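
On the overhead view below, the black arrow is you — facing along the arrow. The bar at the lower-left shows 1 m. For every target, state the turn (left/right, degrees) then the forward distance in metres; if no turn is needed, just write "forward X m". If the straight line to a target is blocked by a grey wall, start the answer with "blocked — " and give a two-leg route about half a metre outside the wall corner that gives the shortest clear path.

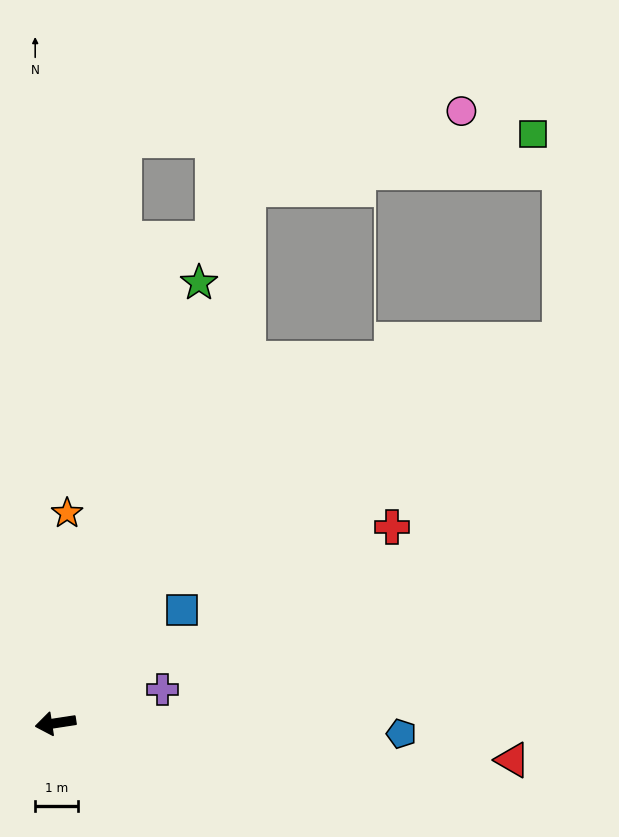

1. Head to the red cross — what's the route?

turn right 158°, forward 9.1 m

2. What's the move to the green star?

turn right 117°, forward 10.8 m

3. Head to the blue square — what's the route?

turn right 147°, forward 4.0 m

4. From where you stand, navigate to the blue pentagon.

turn left 170°, forward 8.1 m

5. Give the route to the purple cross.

turn right 171°, forward 2.6 m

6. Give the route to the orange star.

turn right 102°, forward 4.9 m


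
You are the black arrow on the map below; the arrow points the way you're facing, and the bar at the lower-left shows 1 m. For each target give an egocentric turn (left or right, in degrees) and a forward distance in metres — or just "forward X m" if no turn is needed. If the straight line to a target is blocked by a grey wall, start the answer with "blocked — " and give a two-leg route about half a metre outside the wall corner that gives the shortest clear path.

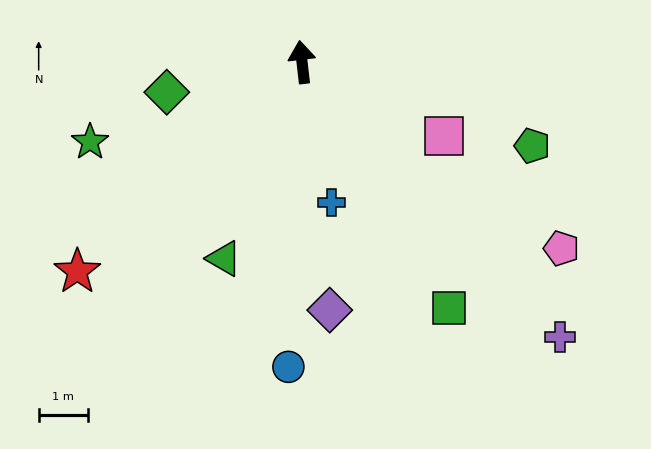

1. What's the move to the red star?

turn left 126°, forward 6.2 m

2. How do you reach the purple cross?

turn right 143°, forward 7.6 m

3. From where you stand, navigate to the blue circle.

turn left 171°, forward 6.2 m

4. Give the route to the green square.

turn right 156°, forward 5.8 m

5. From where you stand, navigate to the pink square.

turn right 124°, forward 3.3 m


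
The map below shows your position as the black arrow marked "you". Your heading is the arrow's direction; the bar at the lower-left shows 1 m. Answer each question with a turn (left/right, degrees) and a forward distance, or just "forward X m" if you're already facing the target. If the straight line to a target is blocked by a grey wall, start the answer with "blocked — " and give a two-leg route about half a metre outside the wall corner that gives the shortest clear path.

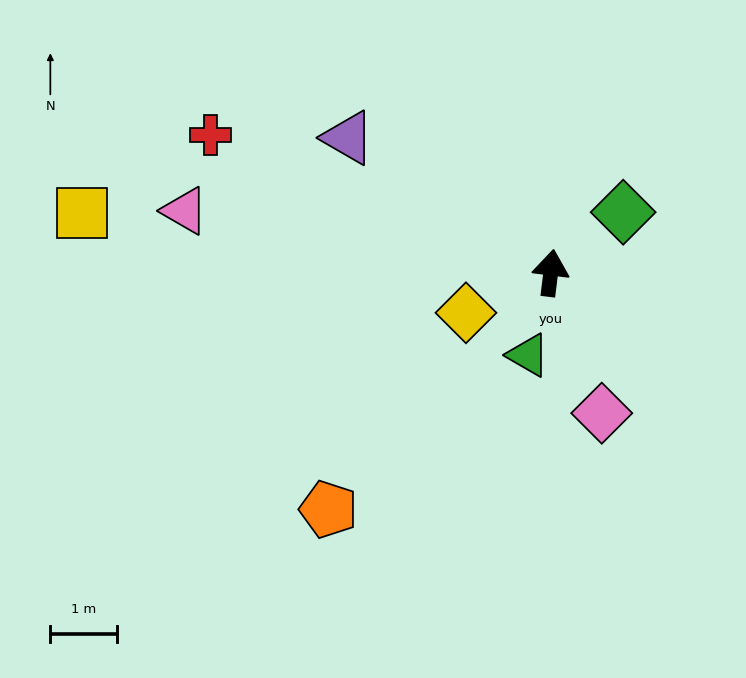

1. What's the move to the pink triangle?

turn left 87°, forward 5.6 m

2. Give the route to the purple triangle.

turn left 63°, forward 3.7 m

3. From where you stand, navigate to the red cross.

turn left 75°, forward 5.5 m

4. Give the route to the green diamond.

turn right 43°, forward 1.4 m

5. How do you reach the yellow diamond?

turn left 122°, forward 1.4 m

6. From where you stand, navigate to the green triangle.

turn left 172°, forward 1.3 m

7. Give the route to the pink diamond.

turn right 153°, forward 2.2 m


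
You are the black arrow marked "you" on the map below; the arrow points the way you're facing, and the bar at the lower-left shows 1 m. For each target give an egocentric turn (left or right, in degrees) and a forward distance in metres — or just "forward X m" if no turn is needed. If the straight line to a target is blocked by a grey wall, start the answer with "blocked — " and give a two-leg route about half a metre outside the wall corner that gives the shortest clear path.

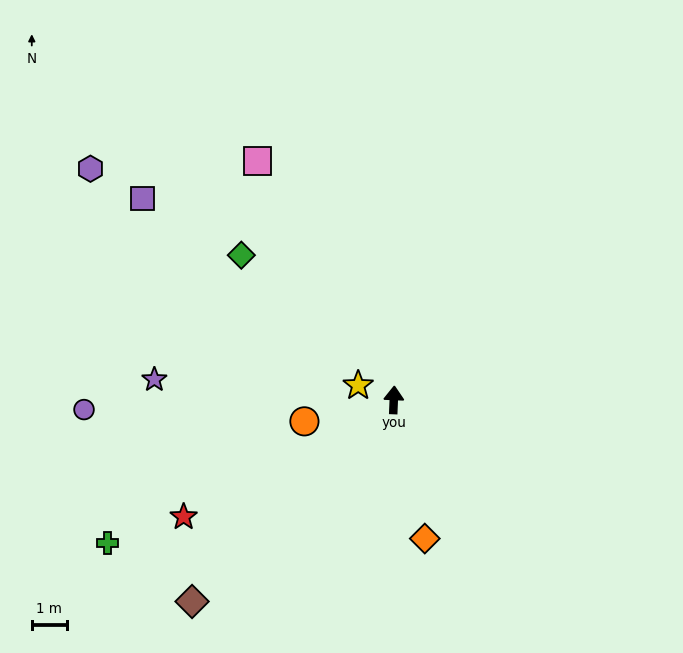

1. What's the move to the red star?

turn left 121°, forward 6.9 m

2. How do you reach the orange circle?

turn left 106°, forward 2.6 m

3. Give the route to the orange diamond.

turn right 165°, forward 4.1 m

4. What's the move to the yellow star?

turn left 70°, forward 1.1 m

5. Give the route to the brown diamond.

turn left 137°, forward 8.2 m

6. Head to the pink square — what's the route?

turn left 32°, forward 7.9 m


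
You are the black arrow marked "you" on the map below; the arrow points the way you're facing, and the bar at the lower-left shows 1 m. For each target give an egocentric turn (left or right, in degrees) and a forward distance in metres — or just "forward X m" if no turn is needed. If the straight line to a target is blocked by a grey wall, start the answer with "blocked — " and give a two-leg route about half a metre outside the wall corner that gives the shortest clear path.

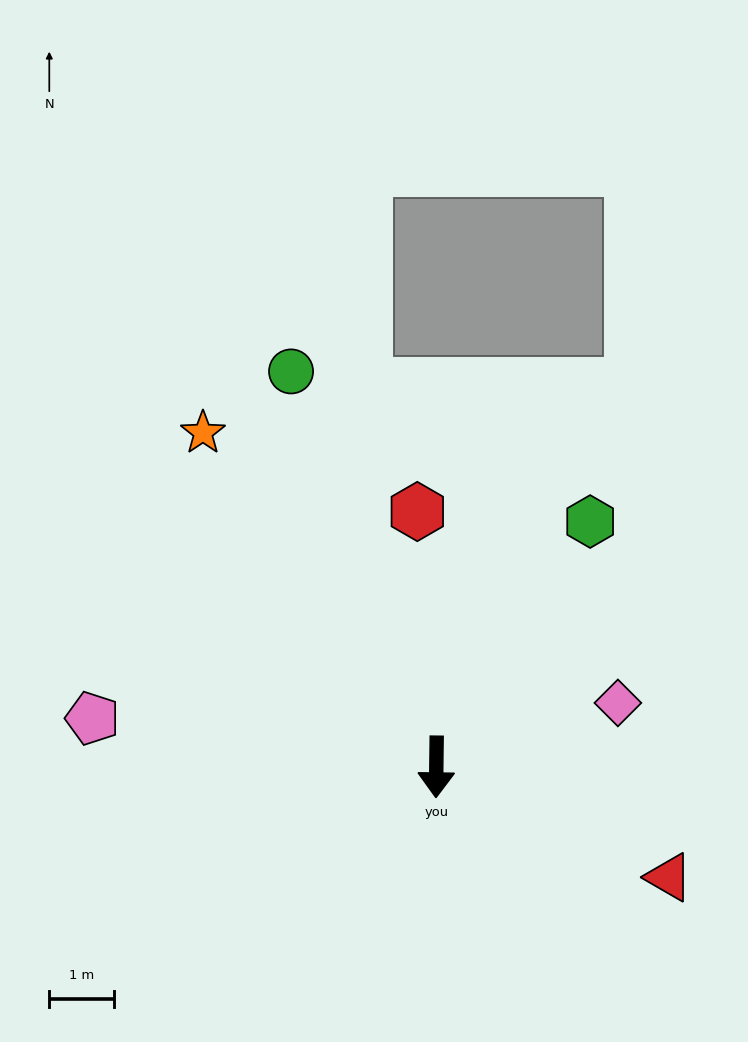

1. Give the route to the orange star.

turn right 144°, forward 6.3 m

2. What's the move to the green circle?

turn right 159°, forward 6.5 m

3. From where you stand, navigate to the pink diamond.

turn left 110°, forward 3.0 m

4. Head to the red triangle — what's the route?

turn left 65°, forward 4.0 m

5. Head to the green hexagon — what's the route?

turn left 149°, forward 4.5 m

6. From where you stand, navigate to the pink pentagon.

turn right 97°, forward 5.4 m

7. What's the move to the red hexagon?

turn right 175°, forward 4.0 m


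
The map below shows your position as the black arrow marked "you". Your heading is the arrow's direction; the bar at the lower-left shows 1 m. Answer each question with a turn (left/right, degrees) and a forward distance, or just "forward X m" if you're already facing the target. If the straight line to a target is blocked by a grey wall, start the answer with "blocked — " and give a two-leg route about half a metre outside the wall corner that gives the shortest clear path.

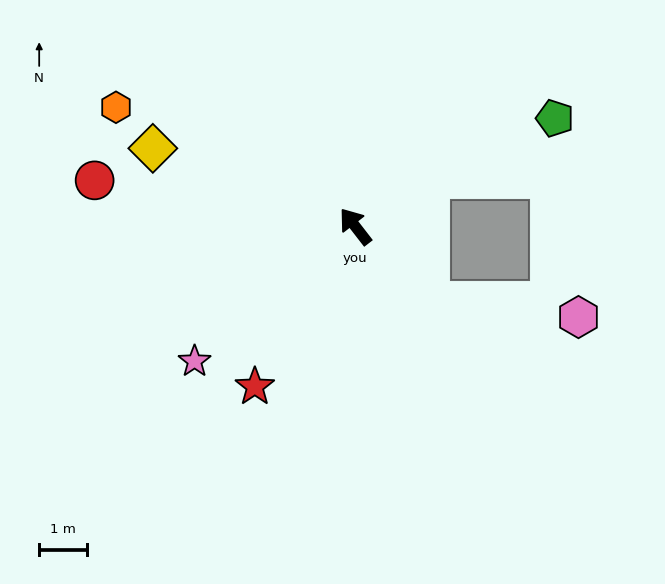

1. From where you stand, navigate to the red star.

turn left 110°, forward 4.0 m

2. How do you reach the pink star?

turn left 92°, forward 4.4 m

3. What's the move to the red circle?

turn left 42°, forward 5.6 m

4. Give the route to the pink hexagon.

blocked — turn right 173°, forward 2.2 m, then turn left 39°, forward 3.1 m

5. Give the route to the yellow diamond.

turn left 31°, forward 4.6 m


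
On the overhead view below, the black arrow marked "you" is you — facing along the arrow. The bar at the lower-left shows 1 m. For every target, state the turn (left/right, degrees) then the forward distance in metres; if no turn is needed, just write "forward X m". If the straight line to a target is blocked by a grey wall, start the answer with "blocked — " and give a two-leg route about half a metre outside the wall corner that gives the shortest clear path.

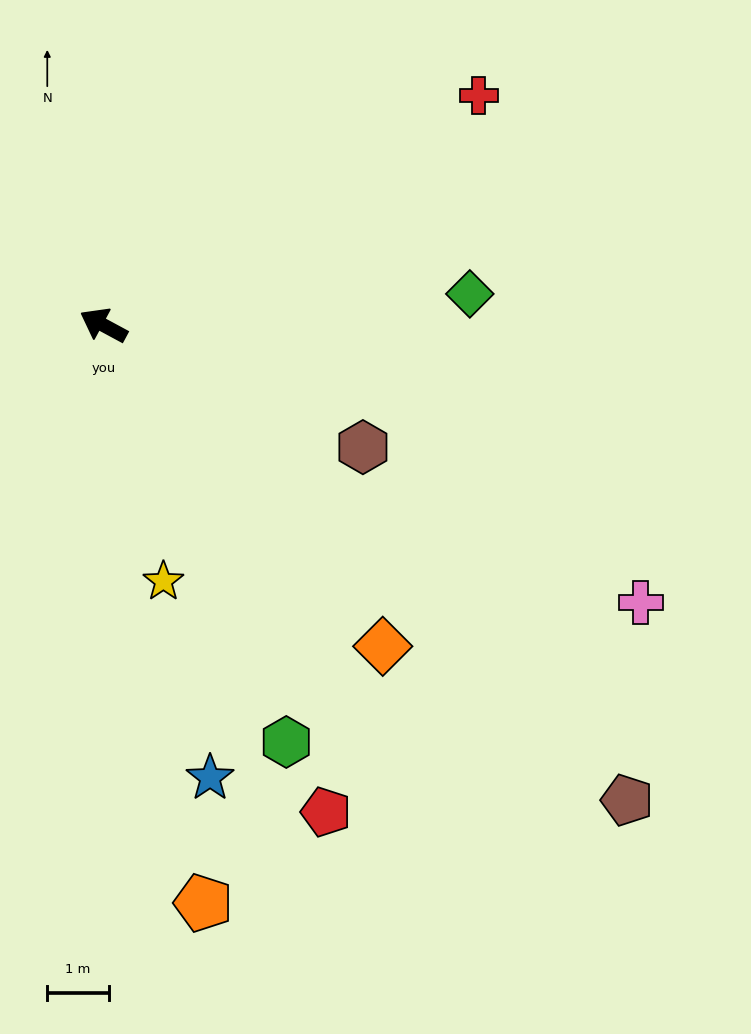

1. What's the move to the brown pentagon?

turn left 166°, forward 11.5 m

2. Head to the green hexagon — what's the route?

turn left 142°, forward 7.4 m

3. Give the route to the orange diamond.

turn left 159°, forward 6.9 m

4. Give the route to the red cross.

turn right 120°, forward 7.2 m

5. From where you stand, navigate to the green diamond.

turn right 147°, forward 6.0 m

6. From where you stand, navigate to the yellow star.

turn left 132°, forward 4.3 m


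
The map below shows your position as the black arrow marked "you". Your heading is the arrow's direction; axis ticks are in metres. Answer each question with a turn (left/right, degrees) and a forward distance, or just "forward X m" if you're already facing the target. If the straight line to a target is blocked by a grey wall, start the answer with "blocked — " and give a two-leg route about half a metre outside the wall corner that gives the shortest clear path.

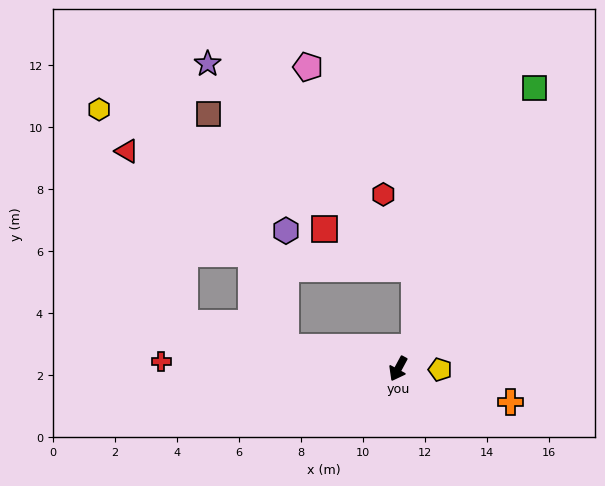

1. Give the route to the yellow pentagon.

turn left 117°, forward 1.4 m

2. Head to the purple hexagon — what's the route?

blocked — turn right 73°, forward 3.7 m, then turn right 79°, forward 3.8 m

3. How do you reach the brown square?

blocked — turn right 73°, forward 3.7 m, then turn right 60°, forward 7.9 m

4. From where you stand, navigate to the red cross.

turn right 63°, forward 7.6 m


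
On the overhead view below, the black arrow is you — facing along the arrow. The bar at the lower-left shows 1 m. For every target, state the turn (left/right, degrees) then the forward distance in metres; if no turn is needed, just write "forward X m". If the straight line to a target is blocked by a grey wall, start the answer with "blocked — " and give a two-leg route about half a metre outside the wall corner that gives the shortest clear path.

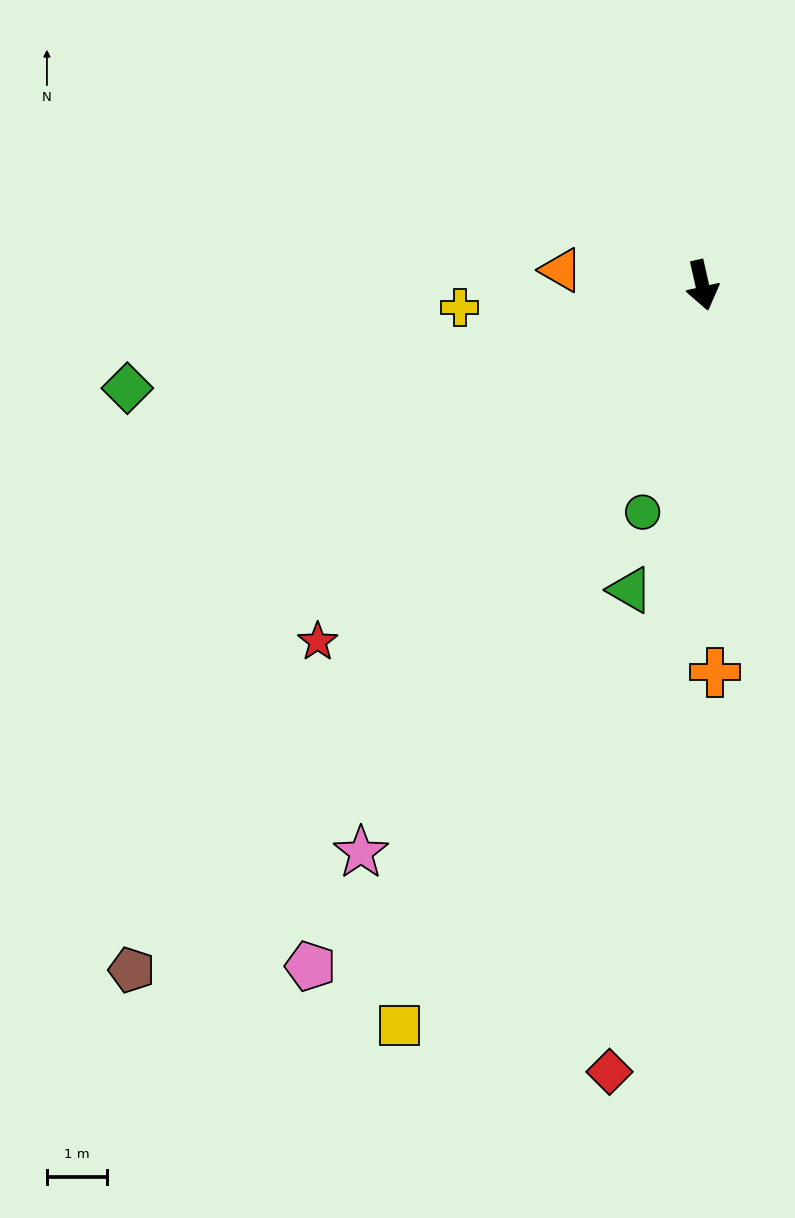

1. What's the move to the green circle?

turn right 27°, forward 3.9 m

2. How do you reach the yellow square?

turn right 35°, forward 13.2 m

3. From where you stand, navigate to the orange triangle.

turn right 109°, forward 2.3 m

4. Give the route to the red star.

turn right 60°, forward 8.7 m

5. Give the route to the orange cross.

turn right 11°, forward 6.4 m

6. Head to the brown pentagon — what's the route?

turn right 53°, forward 14.7 m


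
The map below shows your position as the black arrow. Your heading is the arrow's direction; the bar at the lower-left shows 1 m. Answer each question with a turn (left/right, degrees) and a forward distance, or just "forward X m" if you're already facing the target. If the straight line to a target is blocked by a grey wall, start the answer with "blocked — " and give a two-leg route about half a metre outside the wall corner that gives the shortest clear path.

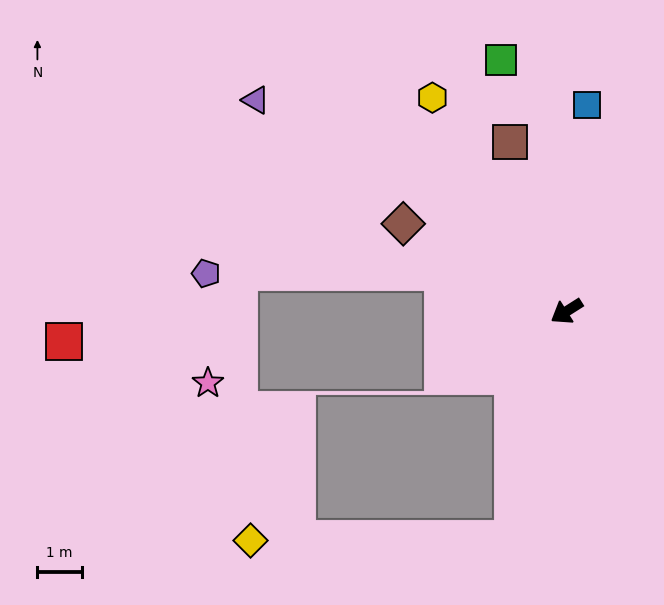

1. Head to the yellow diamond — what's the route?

blocked — turn left 44°, forward 5.3 m, then turn right 76°, forward 5.9 m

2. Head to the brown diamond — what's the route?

turn right 61°, forward 4.2 m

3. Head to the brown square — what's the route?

turn right 104°, forward 4.0 m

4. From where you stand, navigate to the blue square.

turn right 128°, forward 4.7 m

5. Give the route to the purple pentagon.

blocked — turn right 50°, forward 2.9 m, then turn left 18°, forward 5.4 m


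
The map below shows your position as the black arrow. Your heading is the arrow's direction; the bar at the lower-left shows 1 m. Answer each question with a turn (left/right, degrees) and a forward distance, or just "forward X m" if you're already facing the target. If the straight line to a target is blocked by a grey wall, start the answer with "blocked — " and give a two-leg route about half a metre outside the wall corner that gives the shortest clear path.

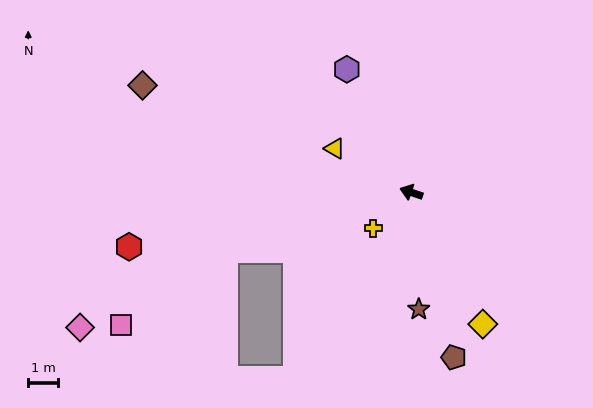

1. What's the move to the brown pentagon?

turn left 123°, forward 5.7 m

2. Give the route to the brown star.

turn left 112°, forward 3.9 m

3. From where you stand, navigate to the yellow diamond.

turn left 137°, forward 5.0 m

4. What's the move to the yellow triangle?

turn right 11°, forward 3.0 m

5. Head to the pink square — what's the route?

blocked — turn left 36°, forward 6.5 m, then turn left 18°, forward 4.3 m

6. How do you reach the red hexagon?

turn left 30°, forward 9.6 m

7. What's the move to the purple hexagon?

turn right 44°, forward 4.7 m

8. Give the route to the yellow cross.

turn left 62°, forward 1.8 m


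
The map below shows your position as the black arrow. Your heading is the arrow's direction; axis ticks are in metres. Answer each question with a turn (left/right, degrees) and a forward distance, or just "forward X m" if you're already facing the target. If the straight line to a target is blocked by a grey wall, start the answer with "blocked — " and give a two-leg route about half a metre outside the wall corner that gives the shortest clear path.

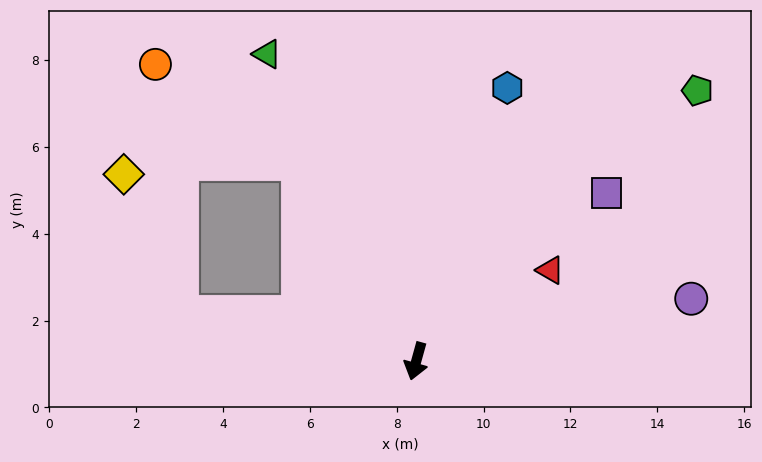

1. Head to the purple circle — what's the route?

turn left 118°, forward 6.5 m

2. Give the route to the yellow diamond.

blocked — turn right 86°, forward 5.5 m, then turn right 56°, forward 3.5 m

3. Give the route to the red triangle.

turn left 140°, forward 3.7 m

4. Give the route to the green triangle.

turn right 139°, forward 7.9 m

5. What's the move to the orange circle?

blocked — turn right 134°, forward 5.3 m, then turn left 25°, forward 4.0 m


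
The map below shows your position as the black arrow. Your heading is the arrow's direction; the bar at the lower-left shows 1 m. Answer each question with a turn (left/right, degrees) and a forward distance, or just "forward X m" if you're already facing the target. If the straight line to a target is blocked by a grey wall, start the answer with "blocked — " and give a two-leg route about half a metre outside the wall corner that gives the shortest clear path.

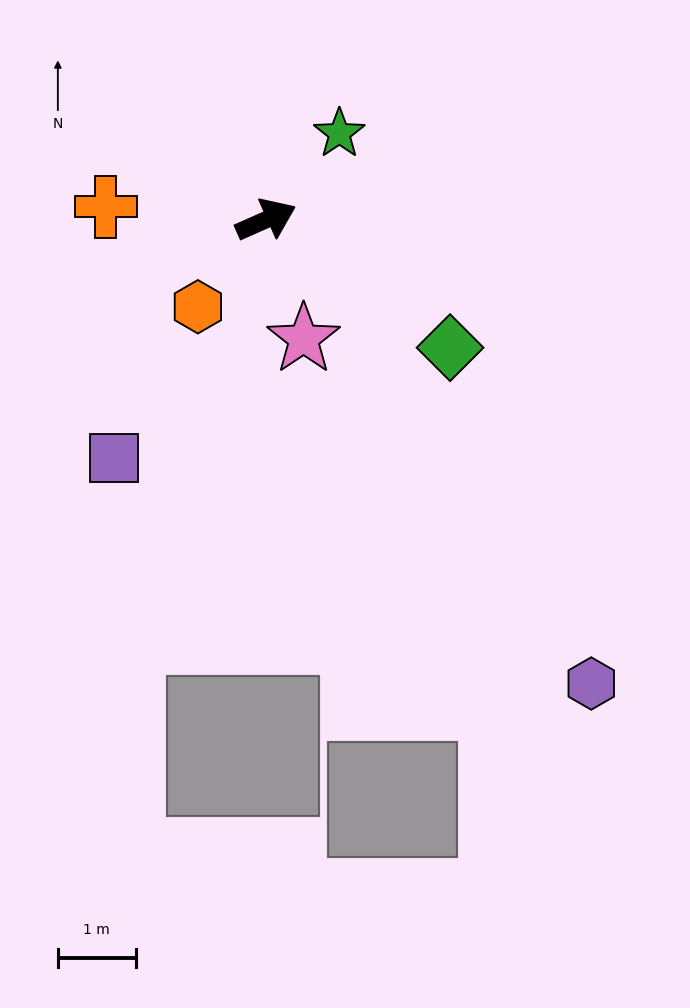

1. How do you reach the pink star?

turn right 96°, forward 1.6 m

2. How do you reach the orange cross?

turn left 151°, forward 2.1 m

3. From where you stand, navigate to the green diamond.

turn right 59°, forward 2.9 m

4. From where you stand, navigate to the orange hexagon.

turn right 152°, forward 1.4 m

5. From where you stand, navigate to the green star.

turn left 26°, forward 1.5 m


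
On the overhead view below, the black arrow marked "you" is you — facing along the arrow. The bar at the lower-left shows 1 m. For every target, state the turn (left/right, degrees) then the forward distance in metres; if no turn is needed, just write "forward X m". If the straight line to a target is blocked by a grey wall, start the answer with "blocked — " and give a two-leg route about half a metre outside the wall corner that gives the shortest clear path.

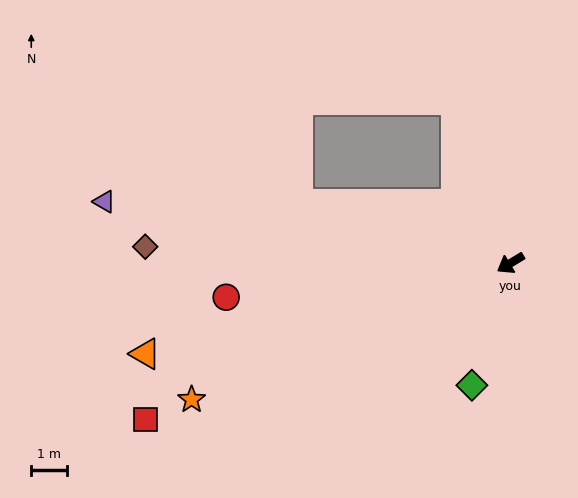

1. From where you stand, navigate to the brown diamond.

turn right 34°, forward 10.3 m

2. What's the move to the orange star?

turn right 8°, forward 9.8 m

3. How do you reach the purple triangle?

turn right 40°, forward 11.6 m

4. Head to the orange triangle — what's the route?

turn right 17°, forward 10.6 m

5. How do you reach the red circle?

turn right 24°, forward 8.1 m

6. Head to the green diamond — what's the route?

turn left 41°, forward 3.6 m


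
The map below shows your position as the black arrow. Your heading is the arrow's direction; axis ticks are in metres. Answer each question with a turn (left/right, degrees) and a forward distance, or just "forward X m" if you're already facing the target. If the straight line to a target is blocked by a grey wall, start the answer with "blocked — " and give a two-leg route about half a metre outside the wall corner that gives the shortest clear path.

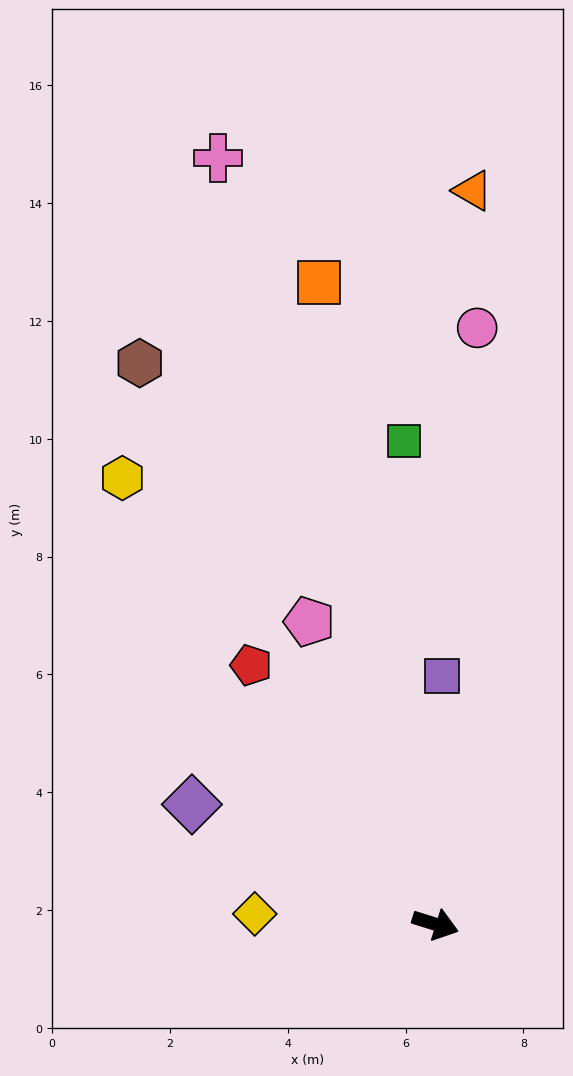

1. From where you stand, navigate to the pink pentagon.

turn left 130°, forward 5.6 m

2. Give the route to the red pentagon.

turn left 143°, forward 5.4 m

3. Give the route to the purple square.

turn left 106°, forward 4.2 m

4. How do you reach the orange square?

turn left 118°, forward 11.1 m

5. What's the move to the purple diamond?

turn left 171°, forward 4.6 m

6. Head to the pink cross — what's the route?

turn left 123°, forward 13.5 m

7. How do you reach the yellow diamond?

turn right 166°, forward 3.1 m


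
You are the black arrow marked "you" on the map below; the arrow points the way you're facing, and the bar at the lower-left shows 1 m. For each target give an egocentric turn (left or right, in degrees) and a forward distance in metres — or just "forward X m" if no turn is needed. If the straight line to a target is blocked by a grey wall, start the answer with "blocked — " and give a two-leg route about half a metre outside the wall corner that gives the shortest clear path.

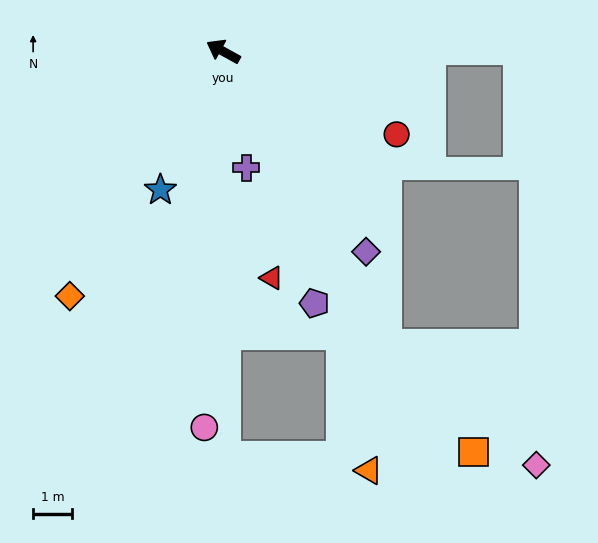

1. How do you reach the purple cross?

turn left 130°, forward 3.1 m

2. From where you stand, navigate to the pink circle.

turn left 116°, forward 9.7 m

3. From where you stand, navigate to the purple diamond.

turn left 154°, forward 6.3 m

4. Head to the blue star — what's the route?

turn left 94°, forward 3.9 m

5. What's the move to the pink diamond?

blocked — turn left 148°, forward 8.6 m, then turn left 22°, forward 5.0 m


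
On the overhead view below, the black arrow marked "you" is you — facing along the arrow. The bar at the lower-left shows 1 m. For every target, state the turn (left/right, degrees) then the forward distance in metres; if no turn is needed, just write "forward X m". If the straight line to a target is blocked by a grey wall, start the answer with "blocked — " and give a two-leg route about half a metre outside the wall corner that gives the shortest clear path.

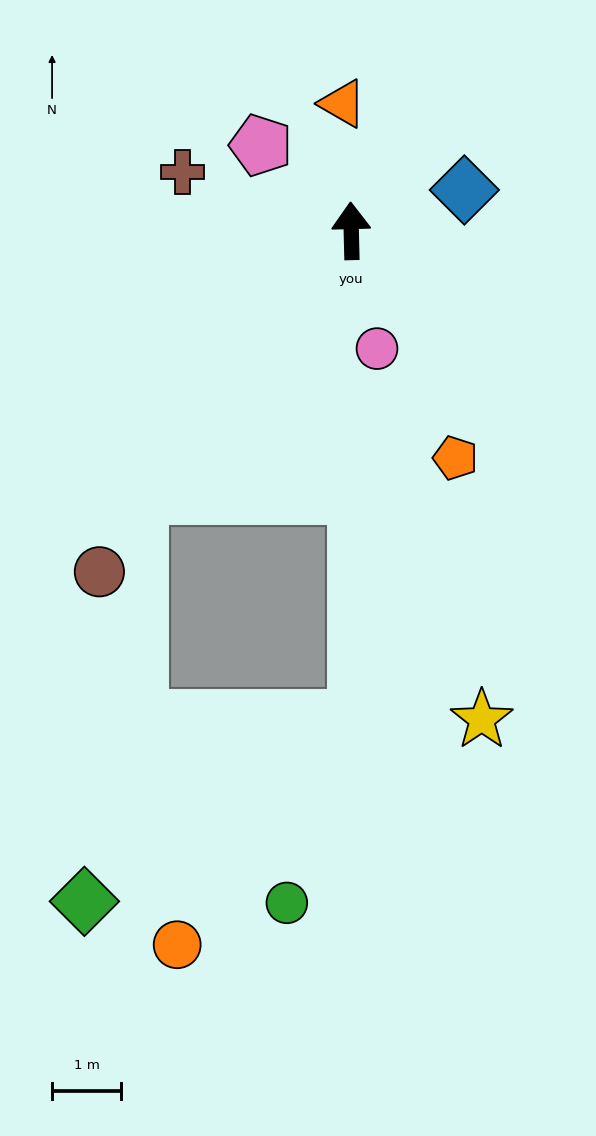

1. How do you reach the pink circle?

turn right 169°, forward 1.7 m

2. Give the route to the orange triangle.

turn left 3°, forward 1.8 m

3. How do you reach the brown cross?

turn left 69°, forward 2.6 m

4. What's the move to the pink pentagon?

turn left 45°, forward 1.8 m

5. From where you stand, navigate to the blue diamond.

turn right 72°, forward 1.7 m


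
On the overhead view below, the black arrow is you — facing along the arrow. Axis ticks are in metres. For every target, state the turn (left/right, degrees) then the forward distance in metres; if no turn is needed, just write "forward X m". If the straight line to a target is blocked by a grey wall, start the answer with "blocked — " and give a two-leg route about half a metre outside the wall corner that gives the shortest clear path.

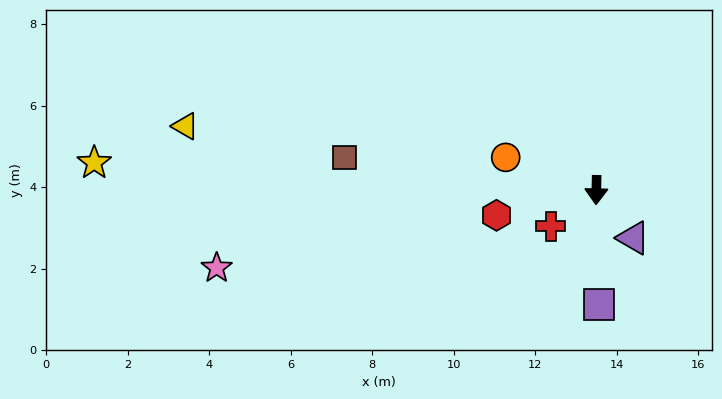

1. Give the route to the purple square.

turn left 3°, forward 2.8 m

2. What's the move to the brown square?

turn right 96°, forward 6.2 m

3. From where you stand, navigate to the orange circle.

turn right 109°, forward 2.4 m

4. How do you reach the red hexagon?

turn right 75°, forward 2.5 m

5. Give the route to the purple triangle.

turn left 39°, forward 1.5 m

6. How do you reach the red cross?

turn right 50°, forward 1.4 m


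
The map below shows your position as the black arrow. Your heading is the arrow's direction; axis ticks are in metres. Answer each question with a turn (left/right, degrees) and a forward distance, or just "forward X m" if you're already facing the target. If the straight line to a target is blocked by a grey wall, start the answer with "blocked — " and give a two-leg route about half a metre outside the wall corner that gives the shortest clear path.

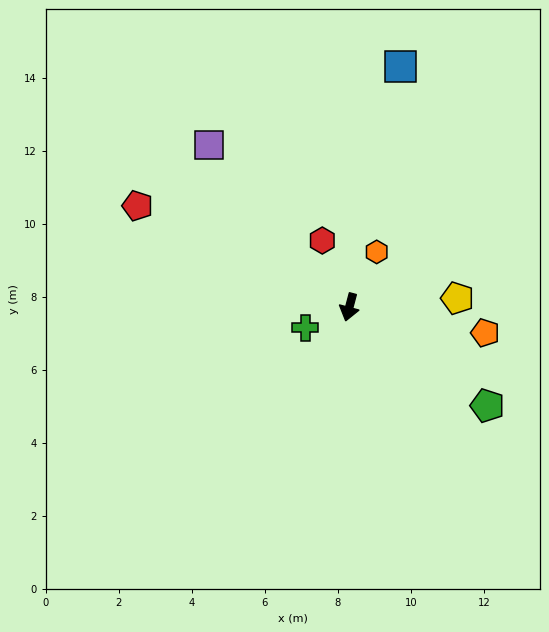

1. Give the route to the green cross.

turn right 50°, forward 1.3 m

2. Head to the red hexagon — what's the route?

turn right 143°, forward 2.0 m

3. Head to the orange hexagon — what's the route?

turn left 168°, forward 1.7 m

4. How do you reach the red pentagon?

turn right 101°, forward 6.4 m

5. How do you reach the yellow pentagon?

turn left 110°, forward 3.0 m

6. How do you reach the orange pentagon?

turn left 94°, forward 3.8 m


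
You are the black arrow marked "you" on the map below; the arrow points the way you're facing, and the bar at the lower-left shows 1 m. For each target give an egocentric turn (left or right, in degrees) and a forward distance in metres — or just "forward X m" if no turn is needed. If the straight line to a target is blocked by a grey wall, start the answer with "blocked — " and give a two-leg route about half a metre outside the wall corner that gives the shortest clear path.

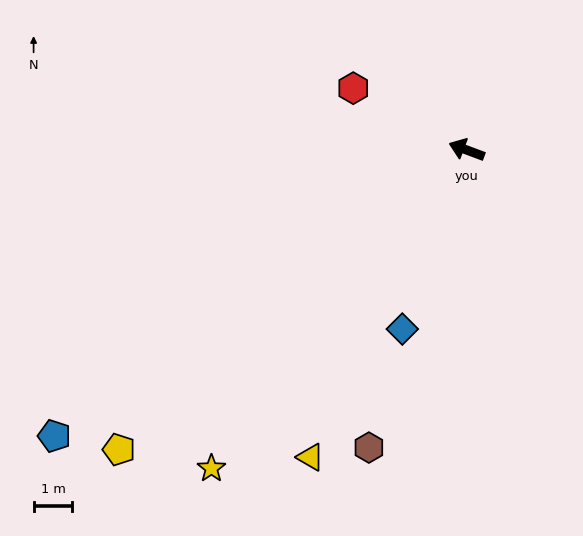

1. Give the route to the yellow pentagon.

turn left 61°, forward 11.8 m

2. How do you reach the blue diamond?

turn left 91°, forward 4.9 m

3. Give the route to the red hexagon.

turn right 8°, forward 3.3 m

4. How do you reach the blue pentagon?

turn left 55°, forward 12.9 m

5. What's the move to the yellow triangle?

turn left 84°, forward 8.9 m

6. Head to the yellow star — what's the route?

turn left 72°, forward 10.5 m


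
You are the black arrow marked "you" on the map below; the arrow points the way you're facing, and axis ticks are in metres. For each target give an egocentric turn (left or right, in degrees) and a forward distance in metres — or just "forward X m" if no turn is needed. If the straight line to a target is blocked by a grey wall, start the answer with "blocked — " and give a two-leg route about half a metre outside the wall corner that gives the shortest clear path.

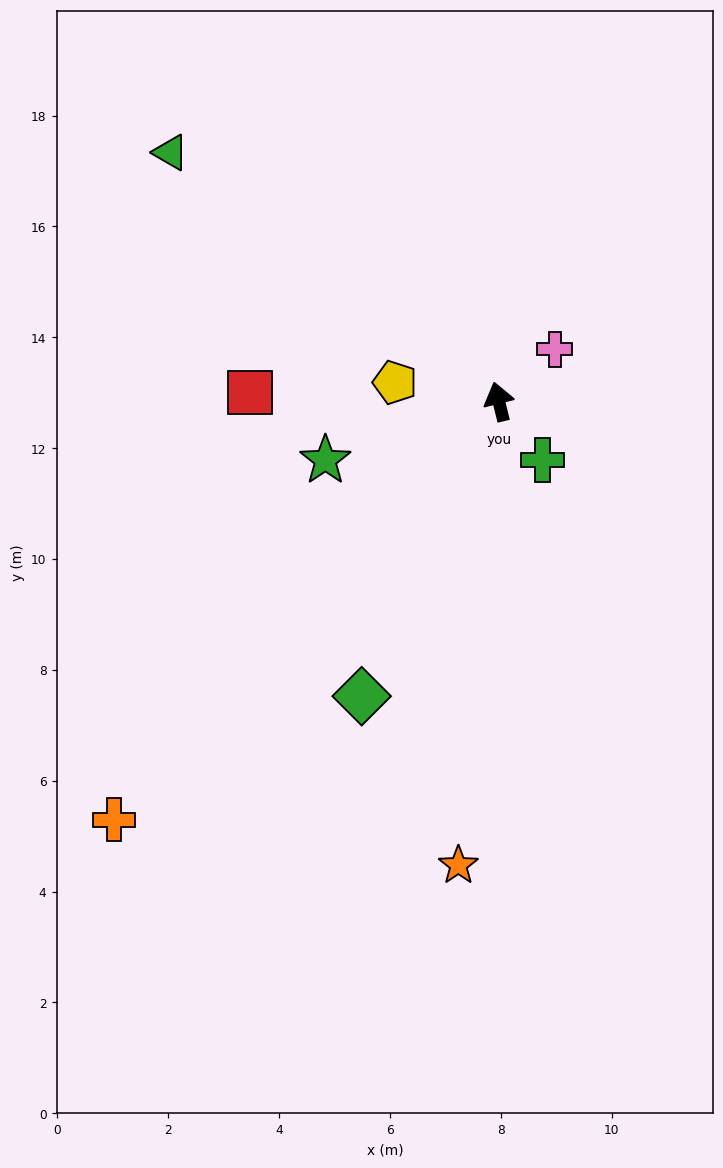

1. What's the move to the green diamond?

turn left 141°, forward 5.9 m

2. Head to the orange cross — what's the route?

turn left 123°, forward 10.3 m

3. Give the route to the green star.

turn left 95°, forward 3.3 m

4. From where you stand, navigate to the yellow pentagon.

turn left 66°, forward 1.9 m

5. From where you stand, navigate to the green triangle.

turn left 39°, forward 7.4 m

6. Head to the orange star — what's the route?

turn left 161°, forward 8.4 m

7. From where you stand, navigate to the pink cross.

turn right 61°, forward 1.4 m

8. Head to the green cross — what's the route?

turn right 157°, forward 1.3 m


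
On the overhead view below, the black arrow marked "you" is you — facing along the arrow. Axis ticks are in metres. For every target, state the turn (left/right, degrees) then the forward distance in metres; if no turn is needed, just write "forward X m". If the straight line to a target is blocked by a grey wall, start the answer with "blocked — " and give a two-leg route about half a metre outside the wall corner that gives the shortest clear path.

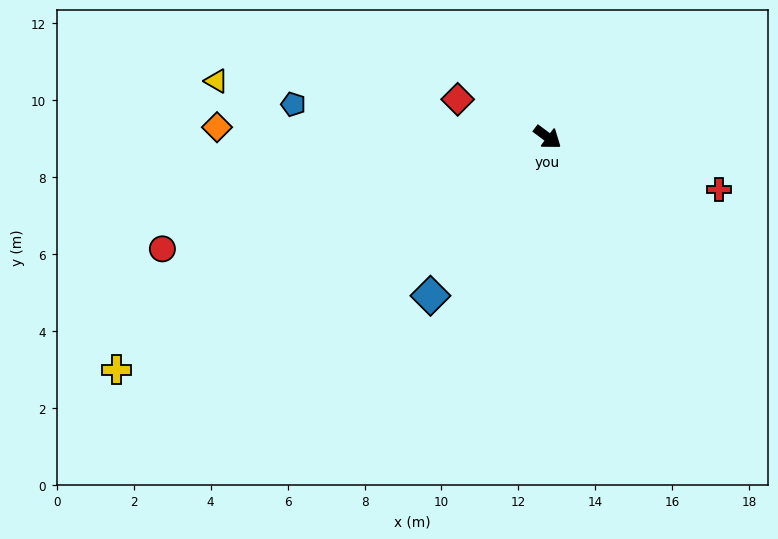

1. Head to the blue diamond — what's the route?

turn right 90°, forward 5.1 m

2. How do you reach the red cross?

turn left 20°, forward 4.7 m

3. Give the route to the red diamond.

turn right 166°, forward 2.5 m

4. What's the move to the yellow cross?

turn right 115°, forward 12.7 m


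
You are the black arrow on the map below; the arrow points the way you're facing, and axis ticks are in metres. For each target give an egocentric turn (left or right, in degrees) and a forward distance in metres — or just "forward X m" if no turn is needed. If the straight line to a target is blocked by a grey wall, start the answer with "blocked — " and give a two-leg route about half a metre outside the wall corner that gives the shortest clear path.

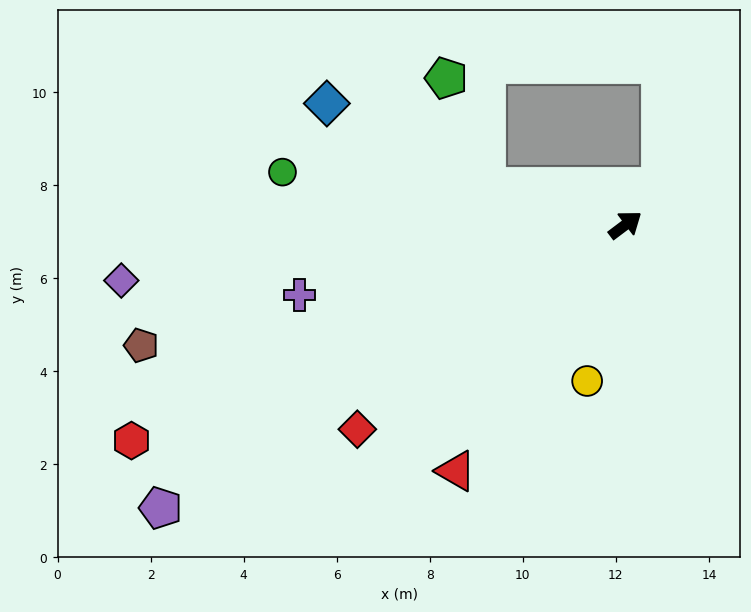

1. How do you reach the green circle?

turn left 134°, forward 7.5 m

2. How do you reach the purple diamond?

turn left 149°, forward 10.9 m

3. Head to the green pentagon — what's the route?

blocked — turn left 128°, forward 3.1 m, then turn right 55°, forward 2.5 m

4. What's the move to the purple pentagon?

turn left 174°, forward 11.7 m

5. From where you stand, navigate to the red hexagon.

turn left 167°, forward 11.6 m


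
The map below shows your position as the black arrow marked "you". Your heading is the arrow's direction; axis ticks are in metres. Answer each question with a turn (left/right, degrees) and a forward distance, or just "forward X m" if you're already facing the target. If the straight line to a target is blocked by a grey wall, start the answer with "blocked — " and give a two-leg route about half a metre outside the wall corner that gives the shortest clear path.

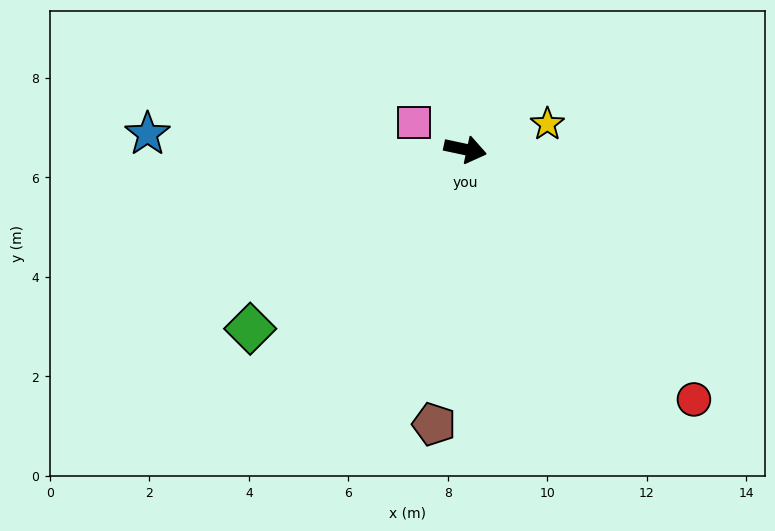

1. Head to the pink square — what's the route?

turn left 164°, forward 1.2 m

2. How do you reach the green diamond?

turn right 128°, forward 5.6 m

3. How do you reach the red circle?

turn right 35°, forward 6.8 m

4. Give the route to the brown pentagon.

turn right 84°, forward 5.6 m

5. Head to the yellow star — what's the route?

turn left 29°, forward 1.7 m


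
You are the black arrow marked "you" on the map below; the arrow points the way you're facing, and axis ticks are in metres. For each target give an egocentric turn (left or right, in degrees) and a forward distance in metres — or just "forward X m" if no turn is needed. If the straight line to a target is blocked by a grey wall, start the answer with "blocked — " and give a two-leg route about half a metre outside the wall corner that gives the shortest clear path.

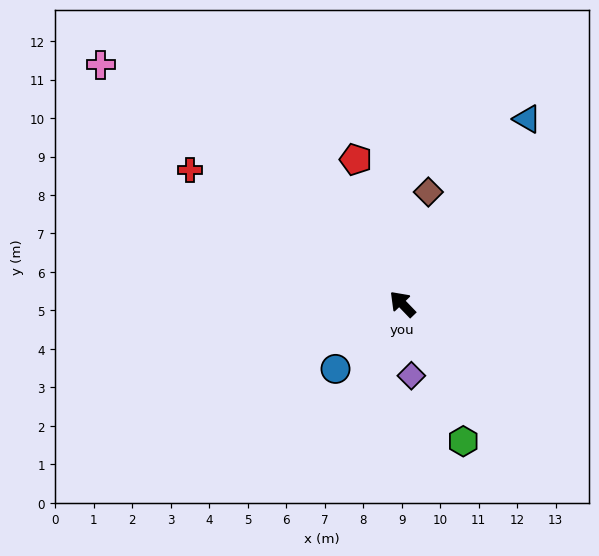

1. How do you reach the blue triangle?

turn right 78°, forward 5.8 m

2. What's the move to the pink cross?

turn left 8°, forward 10.0 m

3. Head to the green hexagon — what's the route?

turn left 160°, forward 3.9 m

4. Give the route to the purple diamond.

turn left 143°, forward 1.9 m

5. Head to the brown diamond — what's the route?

turn right 57°, forward 3.0 m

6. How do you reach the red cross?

turn left 14°, forward 6.5 m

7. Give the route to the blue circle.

turn left 90°, forward 2.4 m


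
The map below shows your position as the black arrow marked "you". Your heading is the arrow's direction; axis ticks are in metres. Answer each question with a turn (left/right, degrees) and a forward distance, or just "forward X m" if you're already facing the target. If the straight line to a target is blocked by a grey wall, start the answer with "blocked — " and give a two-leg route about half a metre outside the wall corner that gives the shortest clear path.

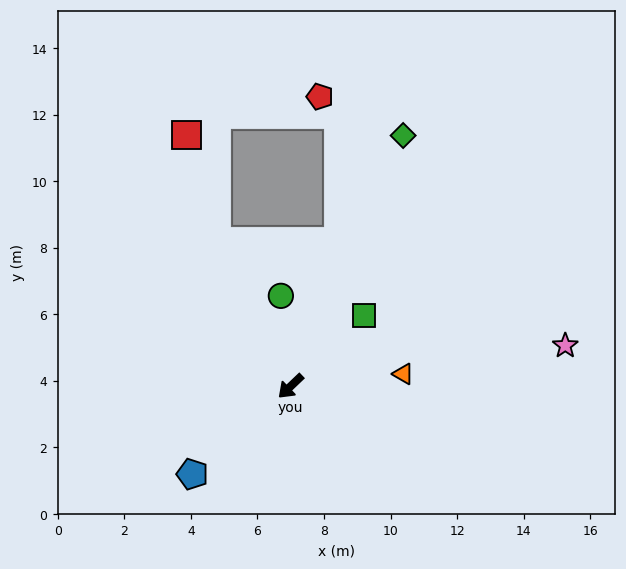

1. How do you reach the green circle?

turn right 127°, forward 2.7 m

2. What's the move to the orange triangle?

turn left 143°, forward 3.4 m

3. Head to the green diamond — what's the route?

turn right 158°, forward 8.3 m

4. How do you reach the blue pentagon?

forward 4.0 m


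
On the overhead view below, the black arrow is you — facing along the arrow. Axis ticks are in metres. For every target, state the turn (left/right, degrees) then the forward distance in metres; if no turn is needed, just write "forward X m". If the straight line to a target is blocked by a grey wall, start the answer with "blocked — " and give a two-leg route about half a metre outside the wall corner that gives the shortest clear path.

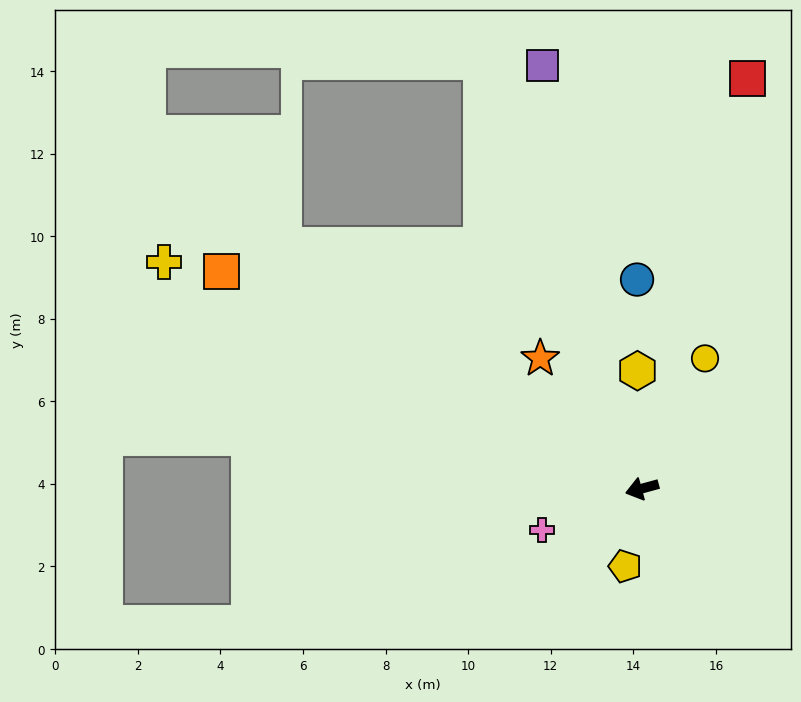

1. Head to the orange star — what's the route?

turn right 67°, forward 4.0 m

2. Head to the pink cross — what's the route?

turn left 7°, forward 2.6 m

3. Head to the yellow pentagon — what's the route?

turn left 62°, forward 1.9 m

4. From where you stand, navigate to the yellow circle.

turn right 131°, forward 3.5 m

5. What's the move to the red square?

turn right 120°, forward 10.2 m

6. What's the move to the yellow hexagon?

turn right 103°, forward 2.9 m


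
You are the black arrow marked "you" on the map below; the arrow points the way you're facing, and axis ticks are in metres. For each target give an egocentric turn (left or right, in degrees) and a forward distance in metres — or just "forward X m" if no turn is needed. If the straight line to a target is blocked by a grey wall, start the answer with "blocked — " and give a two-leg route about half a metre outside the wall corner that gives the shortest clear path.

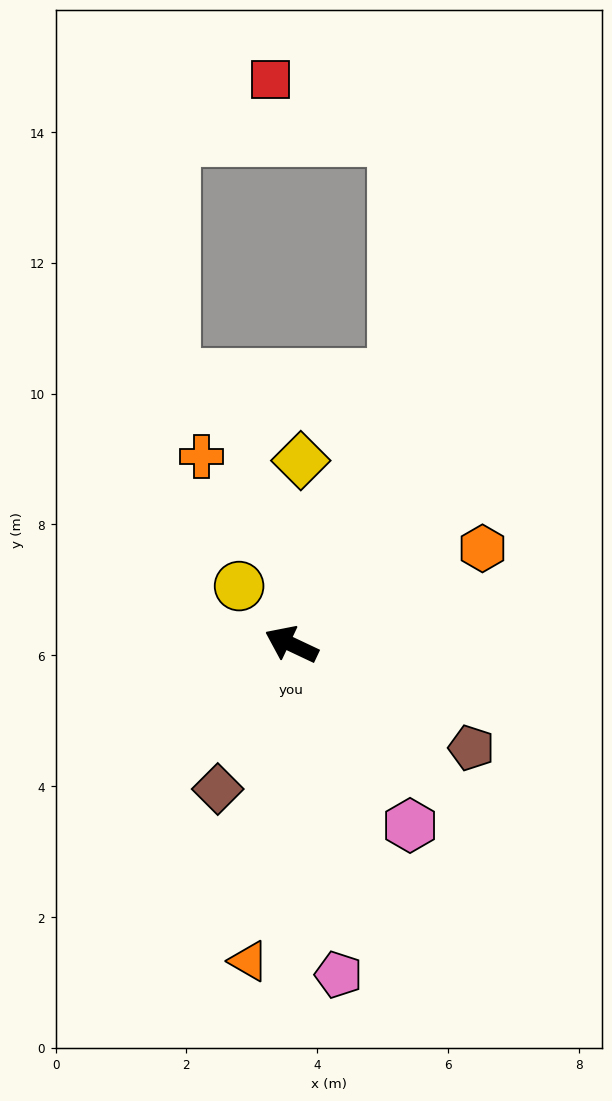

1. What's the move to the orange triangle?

turn left 108°, forward 4.9 m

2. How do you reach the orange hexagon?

turn right 128°, forward 3.3 m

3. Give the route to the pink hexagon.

turn left 148°, forward 3.3 m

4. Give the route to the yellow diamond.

turn right 68°, forward 2.8 m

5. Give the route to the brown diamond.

turn left 88°, forward 2.5 m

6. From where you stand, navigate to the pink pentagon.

turn left 123°, forward 5.1 m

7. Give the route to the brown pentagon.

turn left 175°, forward 3.2 m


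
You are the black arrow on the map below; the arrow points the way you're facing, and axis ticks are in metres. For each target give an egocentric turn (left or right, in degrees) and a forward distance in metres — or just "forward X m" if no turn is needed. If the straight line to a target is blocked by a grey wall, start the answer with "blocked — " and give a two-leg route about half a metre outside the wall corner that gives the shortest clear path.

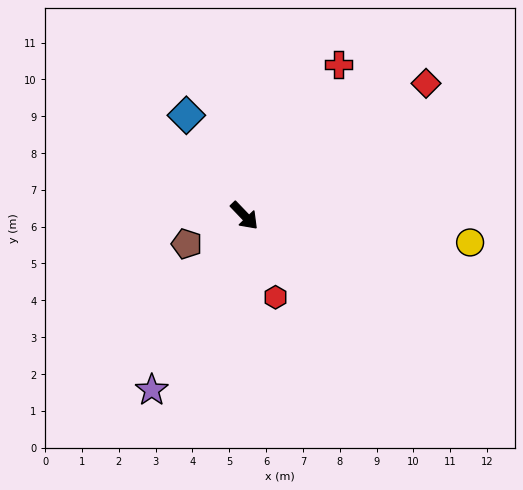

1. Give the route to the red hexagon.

turn right 23°, forward 2.4 m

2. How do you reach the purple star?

turn right 72°, forward 5.4 m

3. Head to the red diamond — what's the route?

turn left 82°, forward 6.1 m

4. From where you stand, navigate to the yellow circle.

turn left 39°, forward 6.2 m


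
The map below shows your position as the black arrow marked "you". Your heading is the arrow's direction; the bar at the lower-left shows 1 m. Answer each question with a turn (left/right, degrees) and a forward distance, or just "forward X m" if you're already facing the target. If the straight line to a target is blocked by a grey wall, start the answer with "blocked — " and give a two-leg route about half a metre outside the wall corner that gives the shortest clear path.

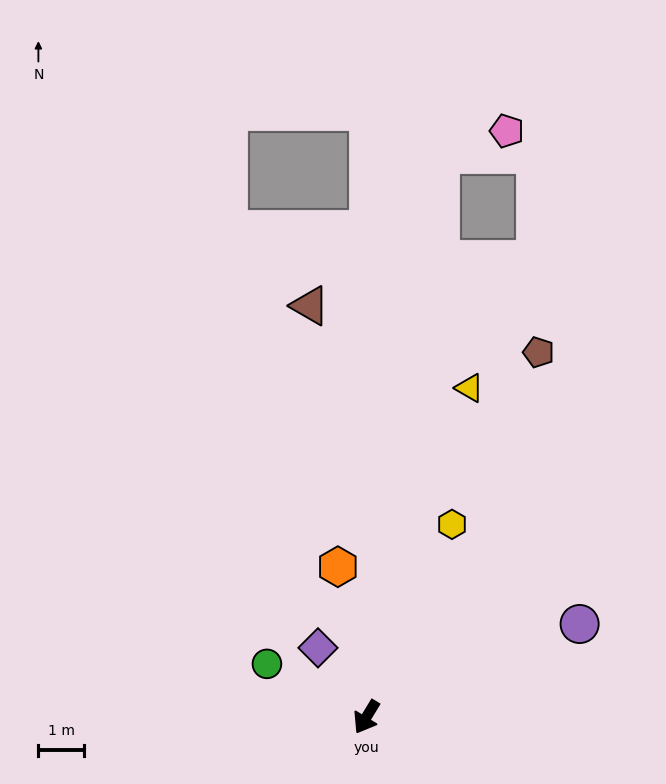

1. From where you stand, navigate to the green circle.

turn right 87°, forward 2.5 m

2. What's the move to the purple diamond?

turn right 114°, forward 1.9 m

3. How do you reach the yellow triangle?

turn right 166°, forward 7.6 m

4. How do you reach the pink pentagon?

blocked — turn right 156°, forward 12.5 m, then turn right 63°, forward 1.5 m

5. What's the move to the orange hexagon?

turn right 138°, forward 3.4 m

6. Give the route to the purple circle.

turn left 145°, forward 5.1 m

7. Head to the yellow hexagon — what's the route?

turn right 173°, forward 4.6 m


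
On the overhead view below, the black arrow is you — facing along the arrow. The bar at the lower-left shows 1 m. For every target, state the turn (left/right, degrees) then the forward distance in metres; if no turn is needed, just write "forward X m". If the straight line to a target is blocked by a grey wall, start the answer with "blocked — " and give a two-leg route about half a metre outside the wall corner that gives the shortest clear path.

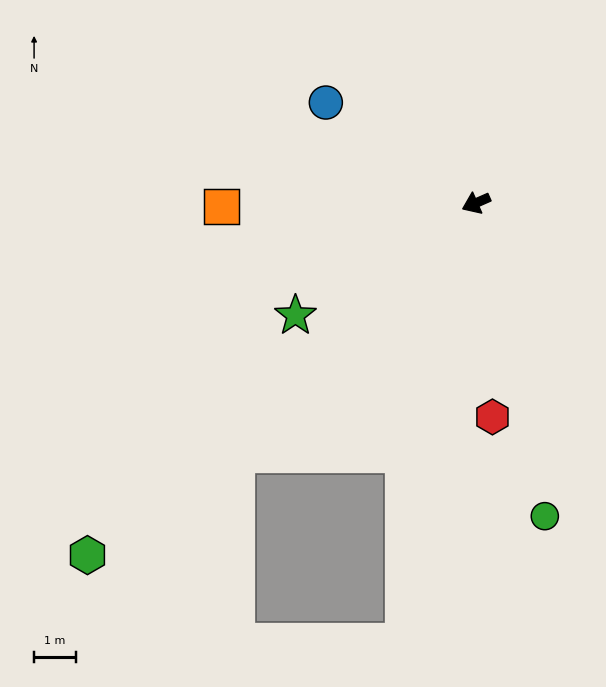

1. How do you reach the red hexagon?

turn left 71°, forward 5.1 m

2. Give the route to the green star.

turn left 8°, forward 5.1 m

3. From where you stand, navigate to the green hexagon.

turn left 18°, forward 12.5 m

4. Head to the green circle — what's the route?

turn left 79°, forward 7.6 m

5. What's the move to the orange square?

turn right 23°, forward 6.1 m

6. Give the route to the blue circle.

turn right 58°, forward 4.3 m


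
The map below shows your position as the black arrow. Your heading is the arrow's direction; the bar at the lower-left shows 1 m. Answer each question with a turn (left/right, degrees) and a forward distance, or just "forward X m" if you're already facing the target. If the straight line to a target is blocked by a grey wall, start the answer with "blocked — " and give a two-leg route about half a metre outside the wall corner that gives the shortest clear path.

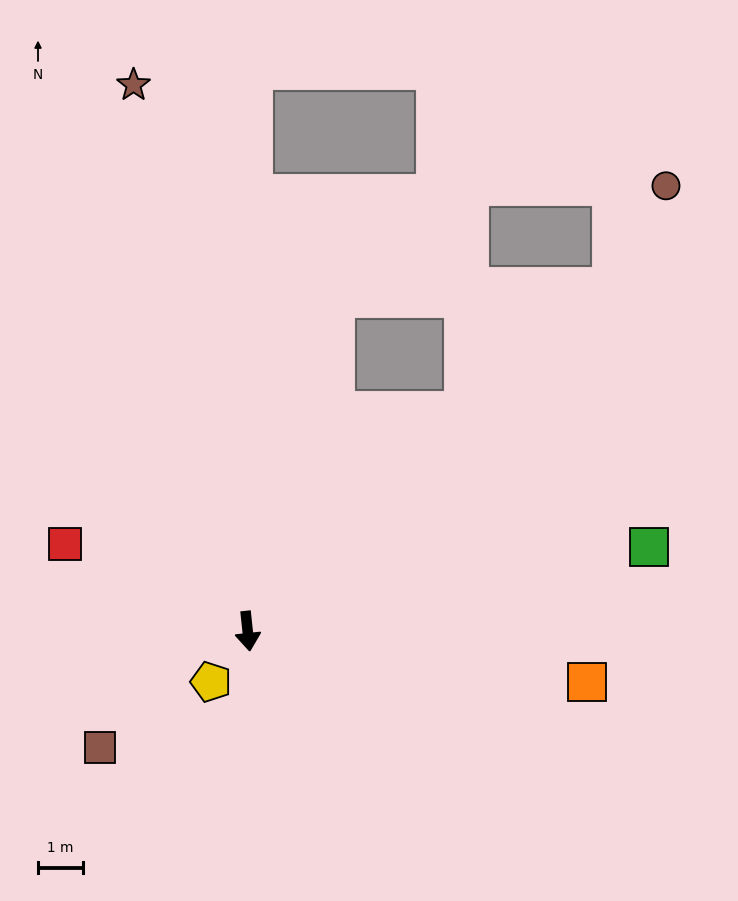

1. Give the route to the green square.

turn left 96°, forward 9.1 m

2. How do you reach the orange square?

turn left 75°, forward 7.6 m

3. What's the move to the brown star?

turn right 174°, forward 12.4 m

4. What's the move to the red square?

turn right 122°, forward 4.5 m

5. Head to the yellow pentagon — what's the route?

turn right 42°, forward 1.4 m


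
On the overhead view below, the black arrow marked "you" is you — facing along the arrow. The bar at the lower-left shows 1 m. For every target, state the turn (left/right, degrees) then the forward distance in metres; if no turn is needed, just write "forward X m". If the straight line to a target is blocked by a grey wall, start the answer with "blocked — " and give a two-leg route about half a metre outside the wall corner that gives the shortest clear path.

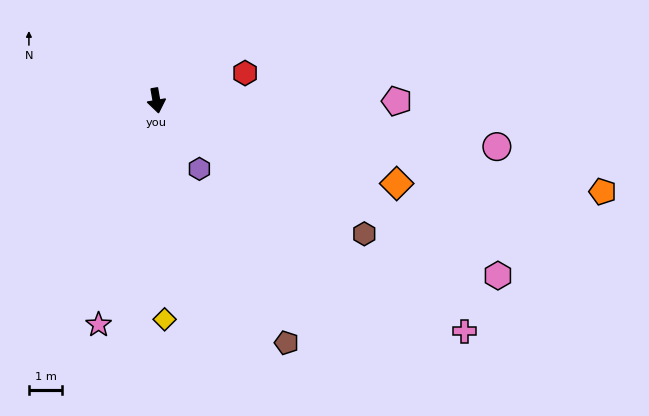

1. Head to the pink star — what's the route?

turn right 24°, forward 7.0 m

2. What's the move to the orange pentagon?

turn left 69°, forward 13.8 m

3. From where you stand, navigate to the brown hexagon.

turn left 47°, forward 7.5 m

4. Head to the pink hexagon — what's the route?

turn left 53°, forward 11.6 m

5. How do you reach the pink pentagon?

turn left 80°, forward 7.3 m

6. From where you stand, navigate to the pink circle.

turn left 72°, forward 10.4 m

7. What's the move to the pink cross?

turn left 43°, forward 11.6 m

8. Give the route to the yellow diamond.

turn right 8°, forward 6.6 m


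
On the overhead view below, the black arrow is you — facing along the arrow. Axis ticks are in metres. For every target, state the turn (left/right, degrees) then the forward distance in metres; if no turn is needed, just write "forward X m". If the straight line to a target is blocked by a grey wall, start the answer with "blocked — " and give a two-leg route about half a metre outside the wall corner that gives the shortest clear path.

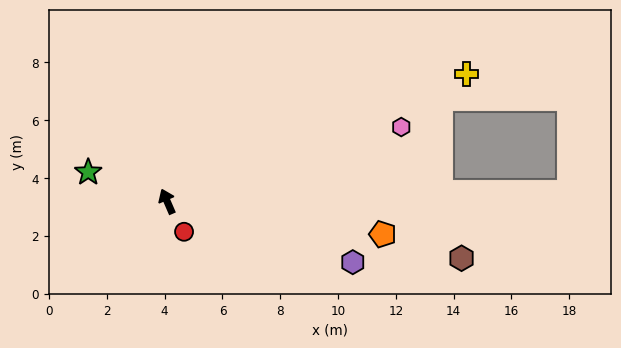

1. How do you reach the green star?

turn left 46°, forward 2.9 m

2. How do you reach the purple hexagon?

turn right 132°, forward 6.8 m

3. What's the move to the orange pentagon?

turn right 122°, forward 7.5 m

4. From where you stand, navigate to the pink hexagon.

turn right 96°, forward 8.5 m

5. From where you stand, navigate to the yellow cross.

turn right 90°, forward 11.3 m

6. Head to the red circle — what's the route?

turn right 174°, forward 1.2 m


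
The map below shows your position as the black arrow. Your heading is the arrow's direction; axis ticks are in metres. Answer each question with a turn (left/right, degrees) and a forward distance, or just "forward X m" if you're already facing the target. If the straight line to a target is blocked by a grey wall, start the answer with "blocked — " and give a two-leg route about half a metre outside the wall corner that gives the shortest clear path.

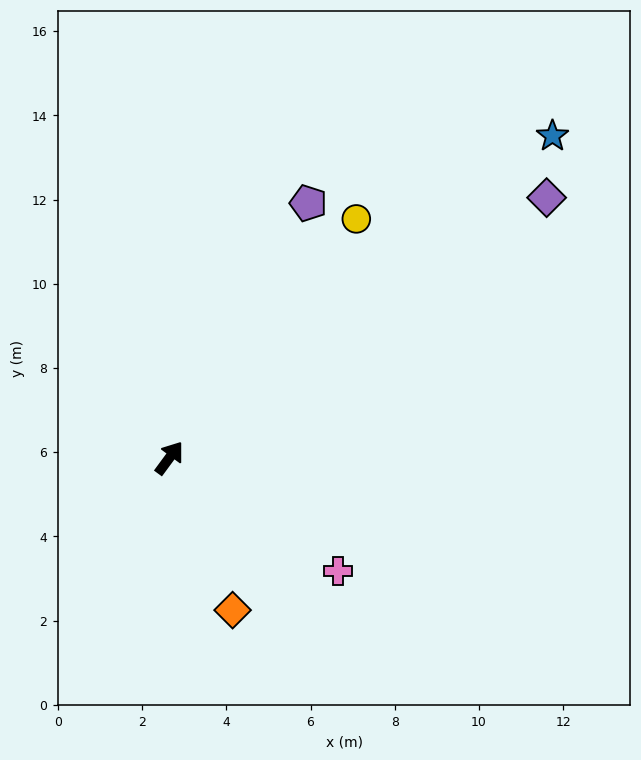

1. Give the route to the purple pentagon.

turn left 8°, forward 6.9 m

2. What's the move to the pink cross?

turn right 88°, forward 4.8 m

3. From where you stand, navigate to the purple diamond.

turn right 19°, forward 10.9 m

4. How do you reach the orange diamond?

turn right 121°, forward 3.9 m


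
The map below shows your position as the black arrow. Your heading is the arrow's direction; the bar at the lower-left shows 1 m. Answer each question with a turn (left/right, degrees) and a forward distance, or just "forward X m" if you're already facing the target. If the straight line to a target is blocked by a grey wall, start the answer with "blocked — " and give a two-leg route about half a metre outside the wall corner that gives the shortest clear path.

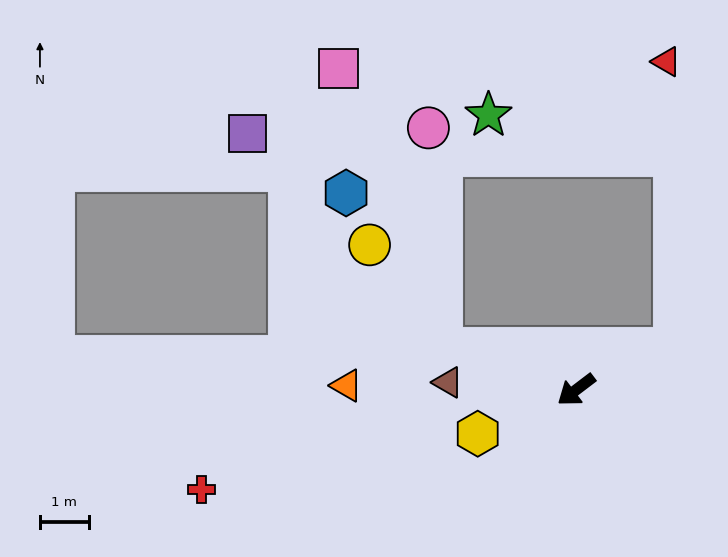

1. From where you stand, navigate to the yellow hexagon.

turn right 13°, forward 2.2 m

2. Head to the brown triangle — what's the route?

turn right 41°, forward 2.6 m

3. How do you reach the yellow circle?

blocked — turn right 55°, forward 2.9 m, then turn right 37°, forward 2.6 m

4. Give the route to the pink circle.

blocked — turn right 55°, forward 2.9 m, then turn right 69°, forward 4.5 m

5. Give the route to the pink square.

blocked — turn right 55°, forward 2.9 m, then turn right 52°, forward 6.1 m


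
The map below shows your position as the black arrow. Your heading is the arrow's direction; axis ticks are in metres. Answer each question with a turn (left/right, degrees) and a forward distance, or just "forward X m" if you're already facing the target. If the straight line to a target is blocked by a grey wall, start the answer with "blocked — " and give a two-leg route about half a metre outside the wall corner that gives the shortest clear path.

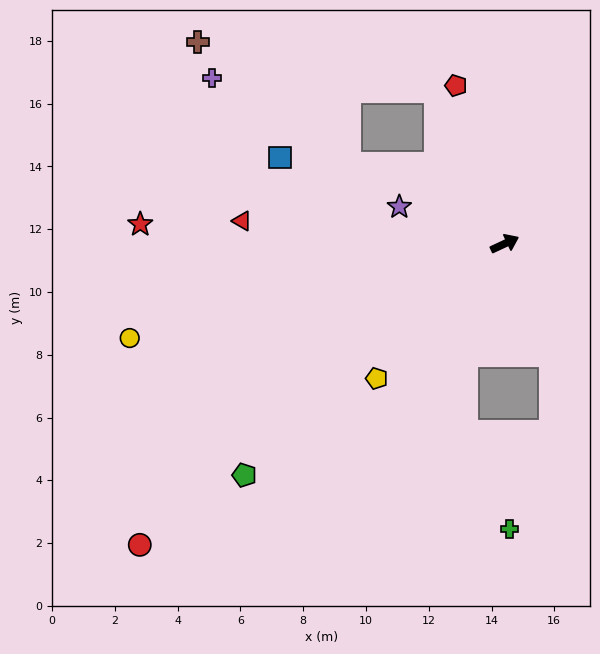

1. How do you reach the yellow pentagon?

turn right 159°, forward 5.9 m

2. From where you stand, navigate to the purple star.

turn left 136°, forward 3.6 m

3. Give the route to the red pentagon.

turn left 82°, forward 5.3 m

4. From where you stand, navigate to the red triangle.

turn left 150°, forward 8.4 m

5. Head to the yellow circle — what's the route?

turn left 169°, forward 12.3 m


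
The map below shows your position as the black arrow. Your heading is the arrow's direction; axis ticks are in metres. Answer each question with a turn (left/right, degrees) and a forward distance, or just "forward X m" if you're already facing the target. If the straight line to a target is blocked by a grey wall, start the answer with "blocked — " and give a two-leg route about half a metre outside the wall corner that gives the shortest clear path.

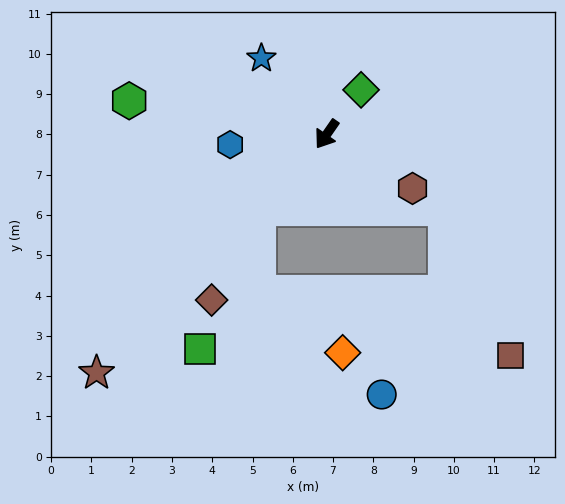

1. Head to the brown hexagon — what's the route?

turn left 92°, forward 2.5 m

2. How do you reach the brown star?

turn right 9°, forward 8.2 m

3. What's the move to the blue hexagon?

turn right 49°, forward 2.4 m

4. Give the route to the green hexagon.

turn right 65°, forward 5.0 m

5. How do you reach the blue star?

turn right 105°, forward 2.5 m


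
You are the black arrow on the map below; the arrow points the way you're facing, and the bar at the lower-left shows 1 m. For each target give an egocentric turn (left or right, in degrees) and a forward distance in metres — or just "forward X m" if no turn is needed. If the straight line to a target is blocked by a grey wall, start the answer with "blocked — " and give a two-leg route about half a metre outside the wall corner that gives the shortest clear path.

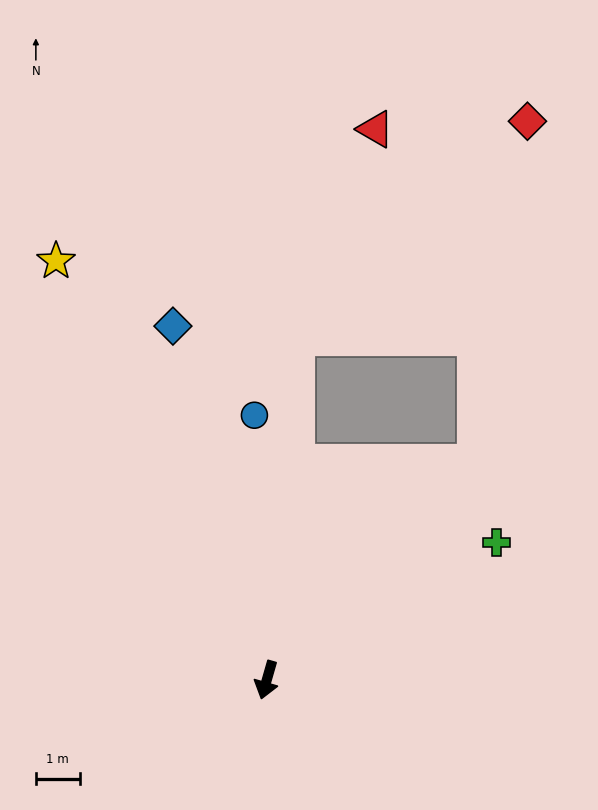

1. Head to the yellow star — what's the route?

turn right 137°, forward 10.7 m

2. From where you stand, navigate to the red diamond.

blocked — turn left 152°, forward 6.9 m, then turn left 35°, forward 7.8 m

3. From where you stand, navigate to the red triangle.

blocked — turn right 169°, forward 7.8 m, then turn right 16°, forward 5.1 m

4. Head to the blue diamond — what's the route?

turn right 149°, forward 8.3 m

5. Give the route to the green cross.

turn left 137°, forward 6.1 m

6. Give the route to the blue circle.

turn right 161°, forward 6.0 m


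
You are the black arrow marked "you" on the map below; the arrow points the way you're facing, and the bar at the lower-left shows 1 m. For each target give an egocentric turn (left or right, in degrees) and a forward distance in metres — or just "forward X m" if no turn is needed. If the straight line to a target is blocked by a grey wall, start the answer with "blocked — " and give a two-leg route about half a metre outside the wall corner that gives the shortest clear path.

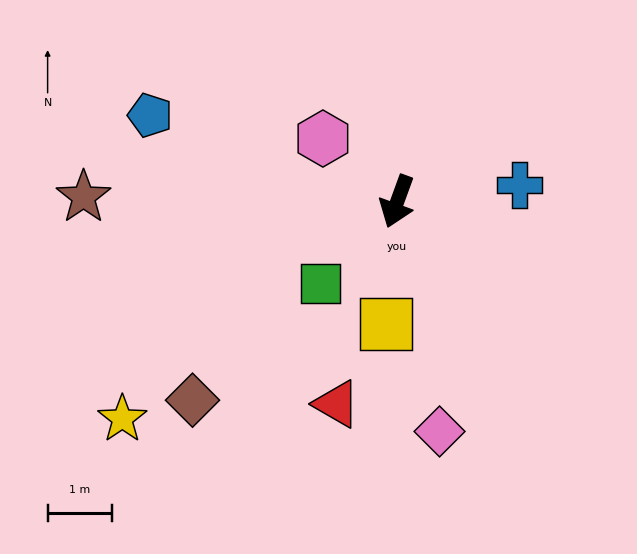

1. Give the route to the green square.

turn right 23°, forward 1.7 m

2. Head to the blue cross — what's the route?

turn left 118°, forward 1.9 m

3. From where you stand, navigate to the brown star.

turn right 71°, forward 4.9 m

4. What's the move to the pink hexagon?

turn right 110°, forward 1.5 m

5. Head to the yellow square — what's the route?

turn left 15°, forward 1.9 m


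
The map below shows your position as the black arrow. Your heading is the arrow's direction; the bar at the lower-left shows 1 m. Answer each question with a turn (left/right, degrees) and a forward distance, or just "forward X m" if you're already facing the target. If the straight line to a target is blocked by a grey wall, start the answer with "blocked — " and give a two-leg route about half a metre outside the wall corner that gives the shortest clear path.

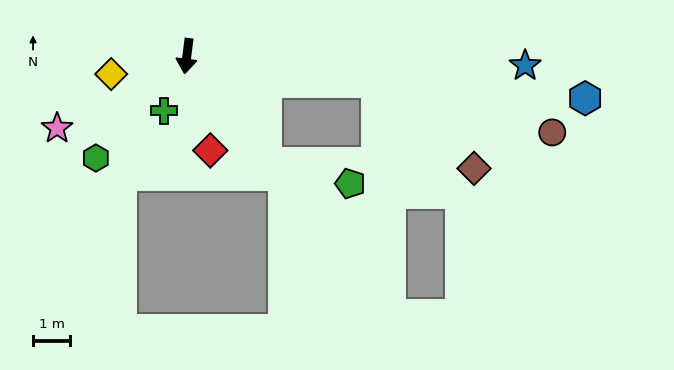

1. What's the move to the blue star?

turn left 96°, forward 9.1 m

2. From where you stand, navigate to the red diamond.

turn left 21°, forward 2.6 m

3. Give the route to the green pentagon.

blocked — turn left 44°, forward 3.6 m, then turn left 39°, forward 2.3 m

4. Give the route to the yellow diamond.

turn right 69°, forward 2.1 m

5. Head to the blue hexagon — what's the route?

turn left 91°, forward 10.8 m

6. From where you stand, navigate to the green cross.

turn right 16°, forward 1.6 m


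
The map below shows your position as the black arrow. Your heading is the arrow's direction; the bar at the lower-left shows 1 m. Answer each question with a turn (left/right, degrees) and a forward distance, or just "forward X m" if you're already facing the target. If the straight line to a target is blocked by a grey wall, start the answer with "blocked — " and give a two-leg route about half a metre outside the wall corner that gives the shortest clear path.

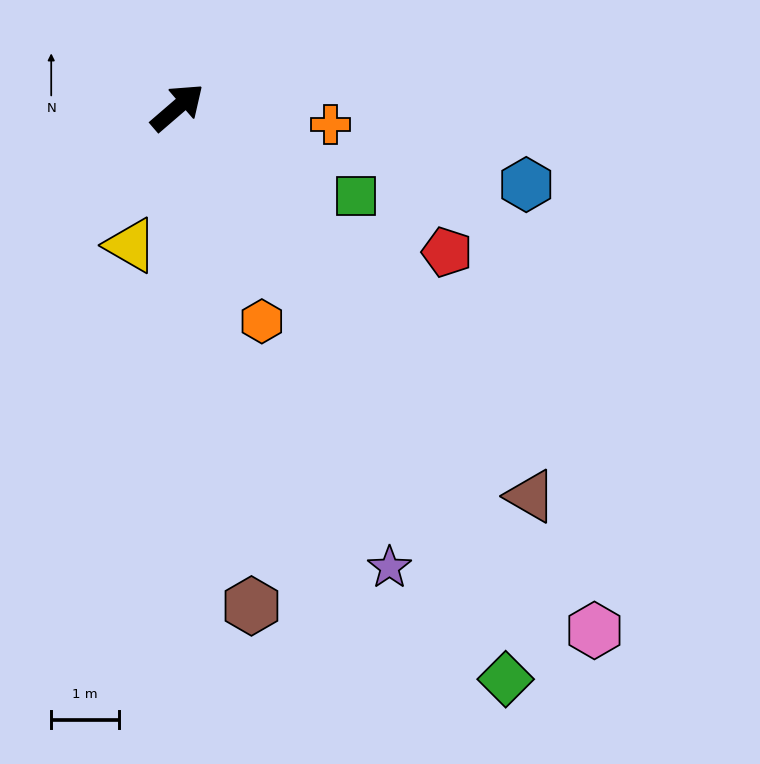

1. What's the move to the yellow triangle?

turn right 149°, forward 2.2 m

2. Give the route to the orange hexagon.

turn right 109°, forward 3.4 m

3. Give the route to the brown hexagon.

turn right 122°, forward 7.4 m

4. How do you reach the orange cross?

turn right 47°, forward 2.3 m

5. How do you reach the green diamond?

turn right 101°, forward 9.7 m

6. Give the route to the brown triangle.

turn right 89°, forward 7.8 m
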